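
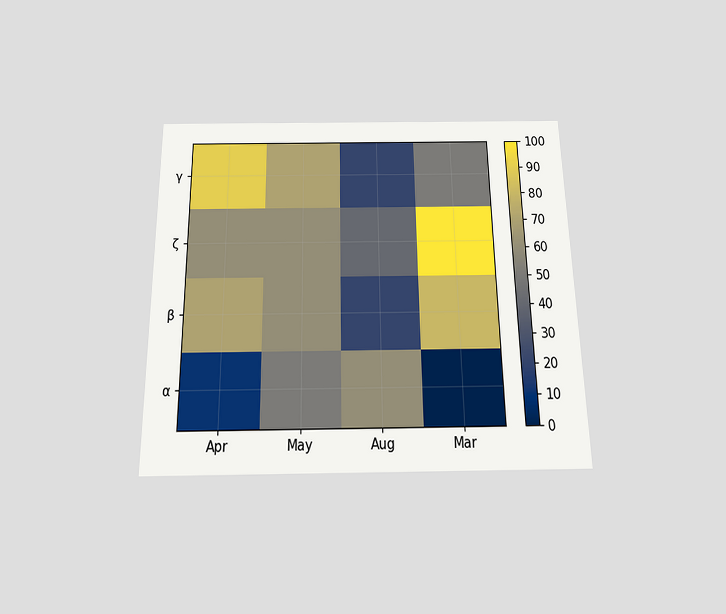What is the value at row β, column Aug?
20

The chart is viewed slightly from below. Matching cell (β, Aug) against the colorbar gives 20.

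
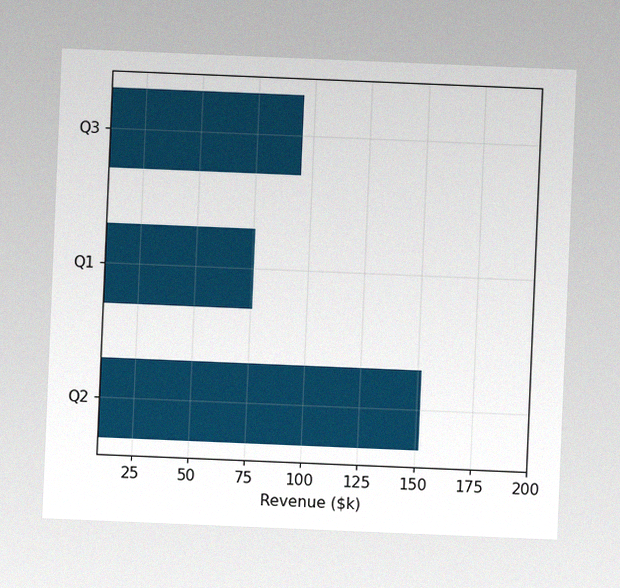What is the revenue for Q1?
The chart is tilted about 2° clockwise, with some photo noise. Reading along the chart's x-axis, the Q1 bar reaches $76k.

$76k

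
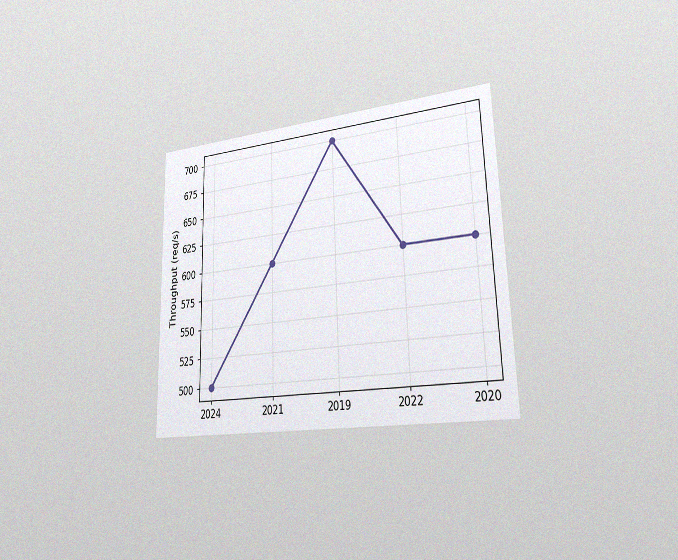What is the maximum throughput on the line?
700req/s

The chart is viewed slightly from the right, with some photo noise. The highest point is at 2019, and reading across to the y-axis gives 700req/s.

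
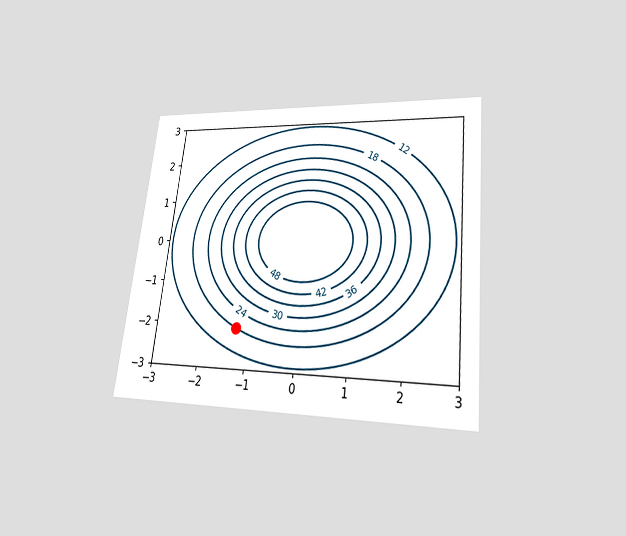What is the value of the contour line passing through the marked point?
The chart is tilted about 6° clockwise and viewed at a slight angle. The marked point sits on the contour labelled 18.

18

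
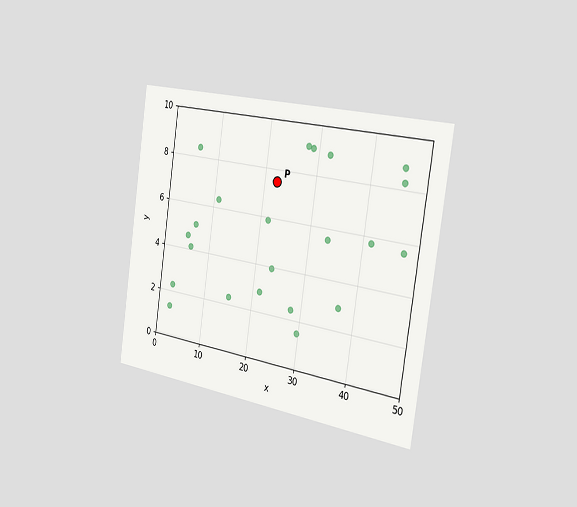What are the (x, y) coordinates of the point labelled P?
The chart is tilted about 8° clockwise and viewed slightly from the right. Following the gridlines from P to each axis, P sits at (22.5, 7.5).

(22.5, 7.5)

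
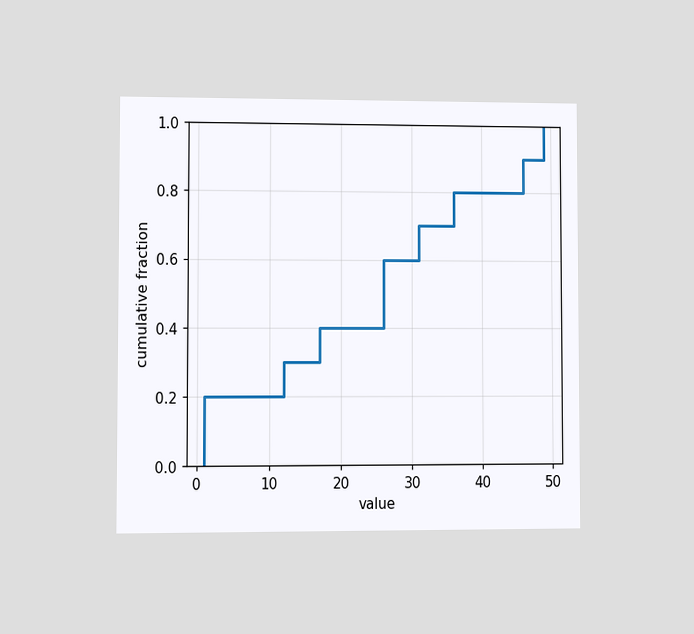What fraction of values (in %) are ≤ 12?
30%

The chart is viewed at a slight angle. At x=12 the ECDF step is at 30%.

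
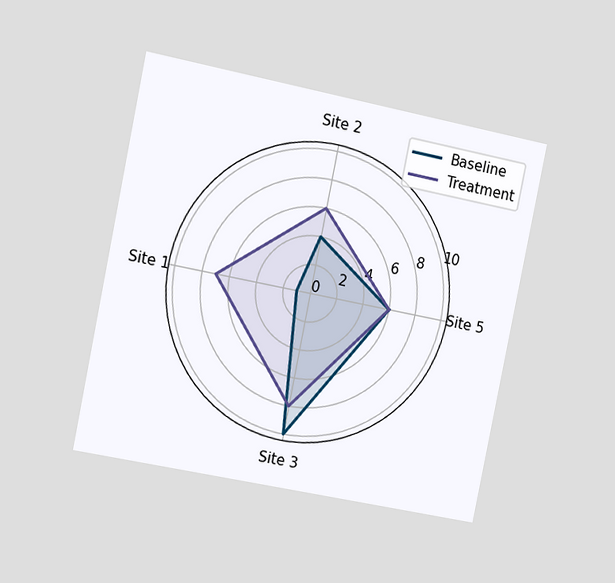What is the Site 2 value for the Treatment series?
The chart is tilted about 11° clockwise and viewed slightly from the left. On the Site 2 axis, Treatment reaches 6.

6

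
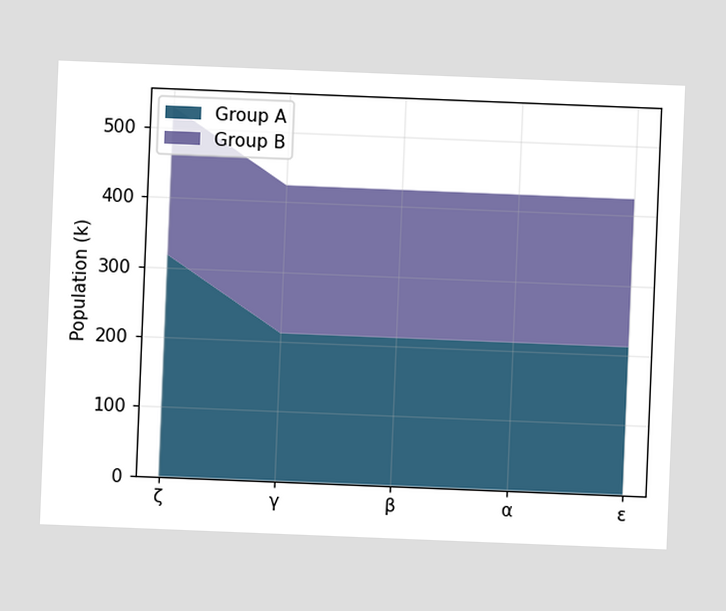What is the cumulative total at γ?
424k

The chart is tilted about 2° clockwise. The stacked total at γ reaches 424k.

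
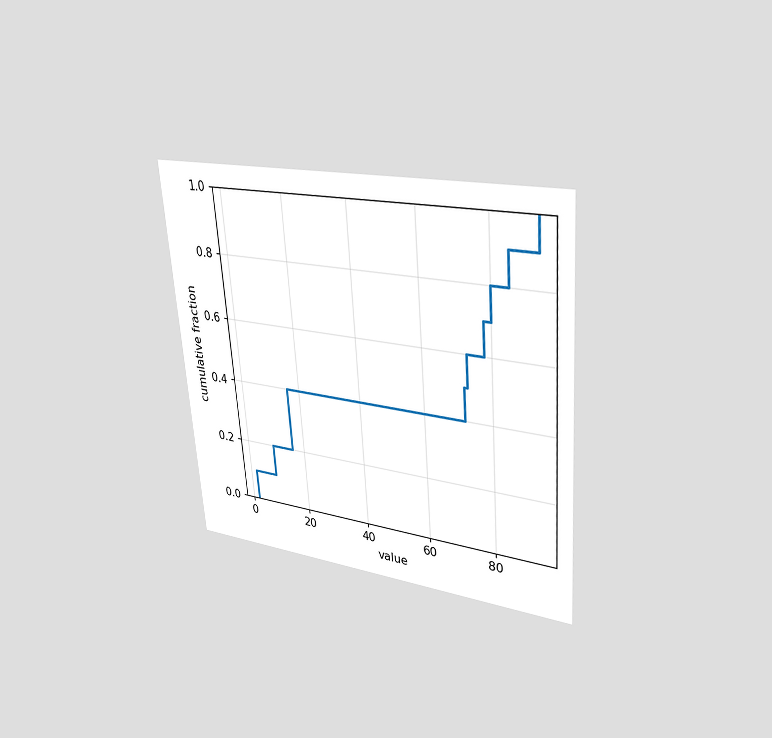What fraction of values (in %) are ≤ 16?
The chart is tilted about 4° counter-clockwise and viewed at a slight angle. At x=16 the ECDF step is at 40%.

40%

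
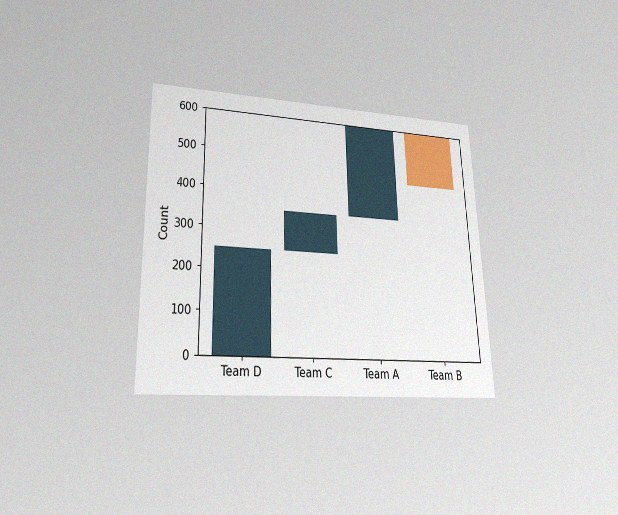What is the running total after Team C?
The chart is viewed at a slight angle, with some photo noise. After Team C the running total reaches 350.

350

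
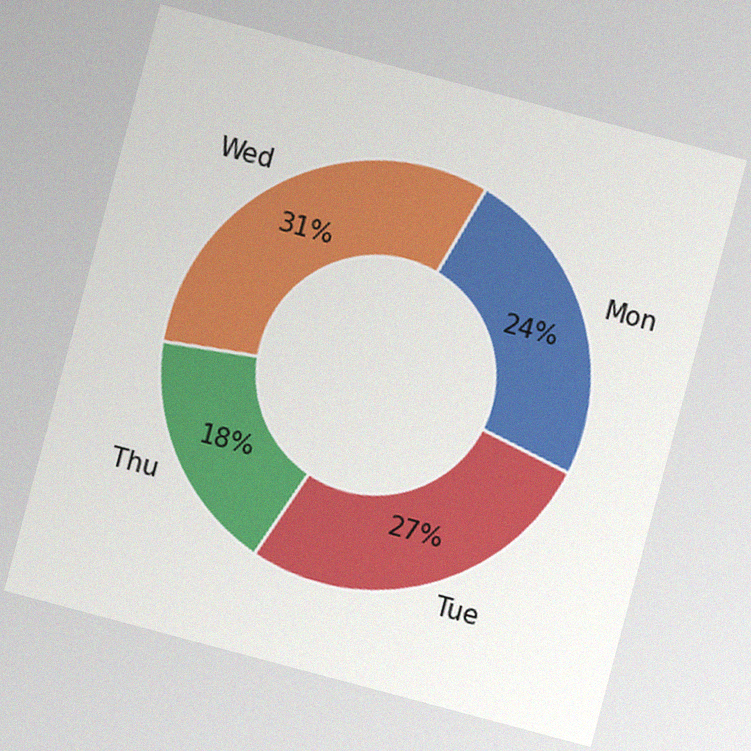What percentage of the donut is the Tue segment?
27%

The chart is tilted about 15° clockwise, with some photo noise. The Tue segment takes up 27% of the ring.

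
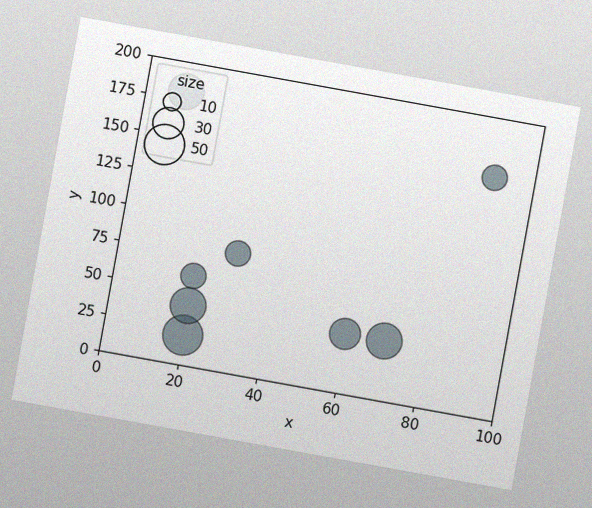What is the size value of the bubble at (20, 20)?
50

The chart is tilted about 10° clockwise, with some photo noise. Matching the bubble at (20, 20) against the size legend gives 50.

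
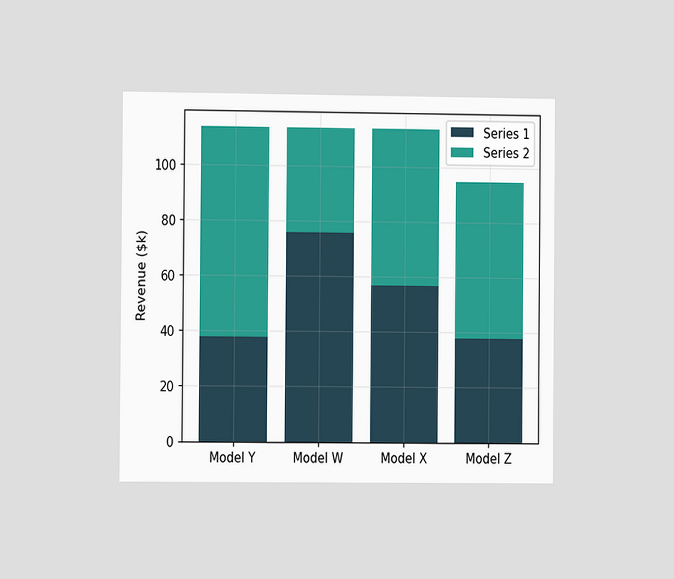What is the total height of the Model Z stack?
The chart is viewed at a slight angle. The Model Z stack's top reaches $95k on the y-axis.

$95k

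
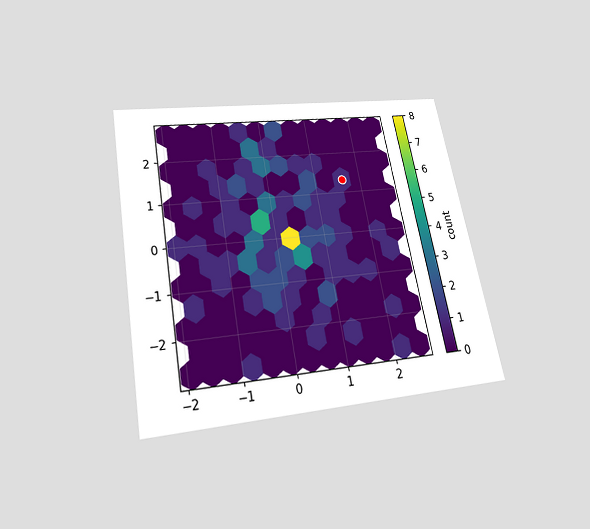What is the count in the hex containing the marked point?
1

The chart is tilted about 11° counter-clockwise and viewed slightly from below. The marked hex reads 1 on the colorbar.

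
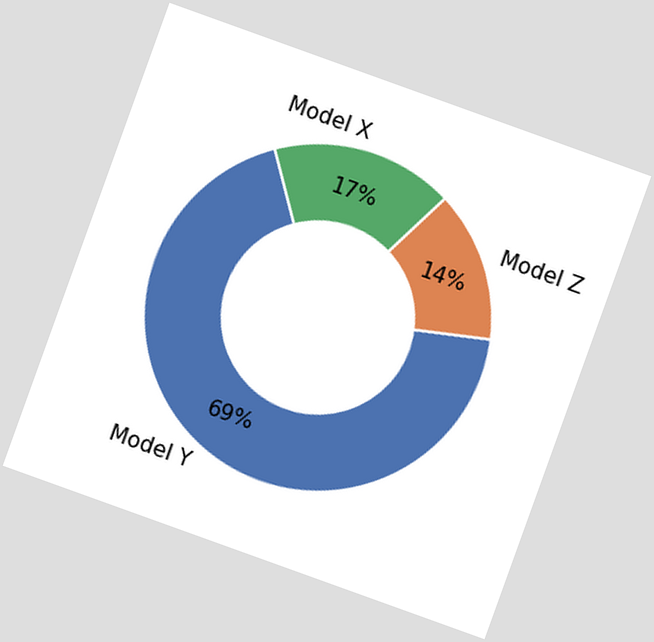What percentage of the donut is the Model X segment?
17%

The chart is tilted about 20° clockwise. The Model X segment takes up 17% of the ring.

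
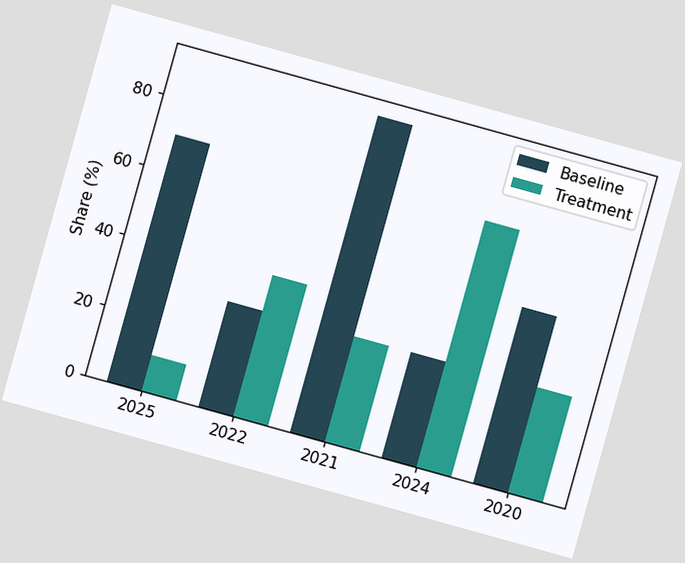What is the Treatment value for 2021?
30%

The chart is tilted about 16° clockwise. The Treatment bar at 2021 reaches 30% on the y-axis.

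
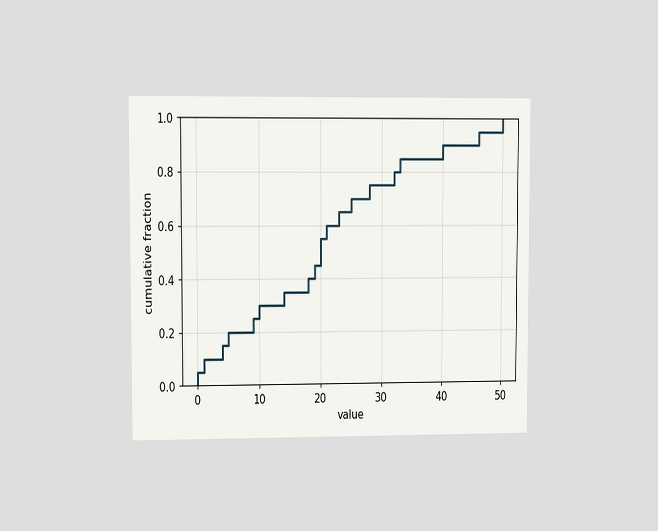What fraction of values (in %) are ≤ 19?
45%

The chart is viewed at a slight angle. At x=19 the ECDF step is at 45%.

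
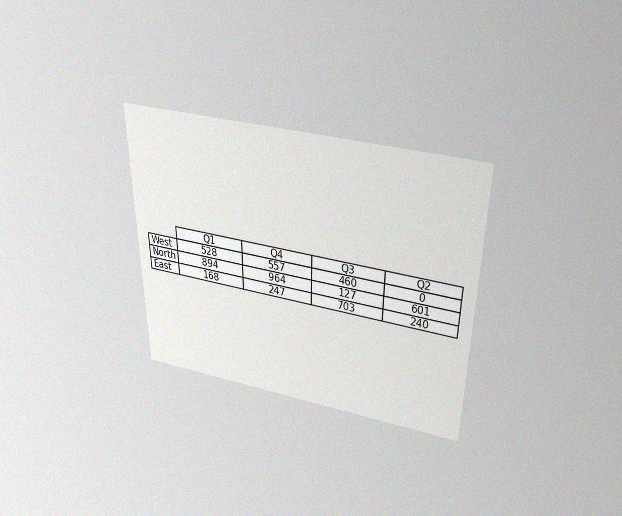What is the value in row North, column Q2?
601

The chart is viewed slightly from above, with some photo noise. The (North, Q2) cell reads 601.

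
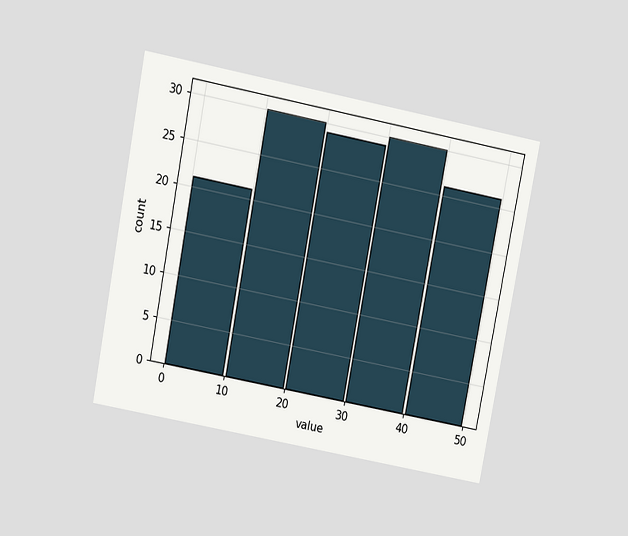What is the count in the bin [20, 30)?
29

The chart is tilted about 11° clockwise and viewed at a slight angle. The [20, 30) bin has height 29.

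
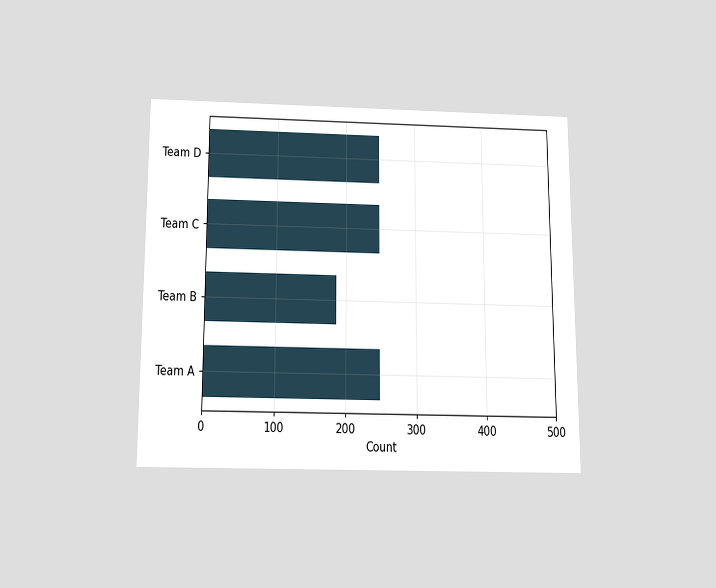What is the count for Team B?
The chart is viewed slightly from below. Reading along the chart's x-axis, the Team B bar reaches 186.

186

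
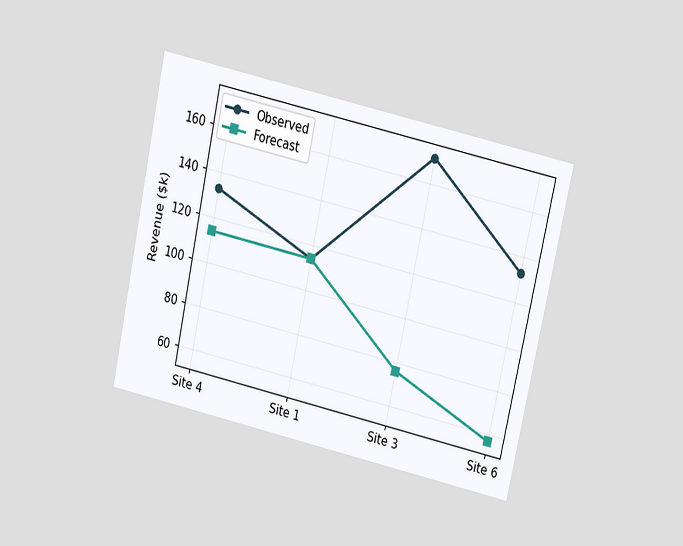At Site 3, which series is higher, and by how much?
Observed, by $95k

The chart is tilted about 12° clockwise and viewed slightly from above. At Site 3, Observed sits above the other line by $95k.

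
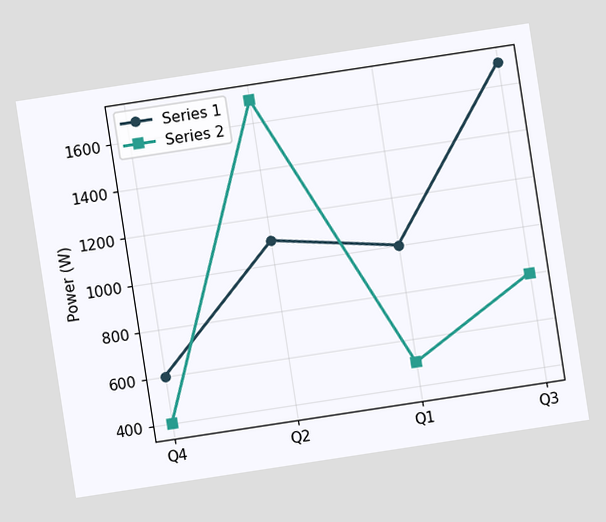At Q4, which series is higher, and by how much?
Series 1, by 200W

The chart is tilted about 9° counter-clockwise. At Q4, Series 1 sits above the other line by 200W.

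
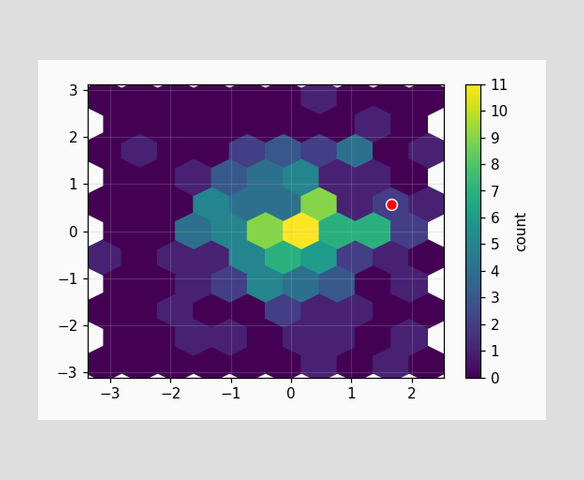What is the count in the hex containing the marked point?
2

The marked hex reads 2 on the colorbar.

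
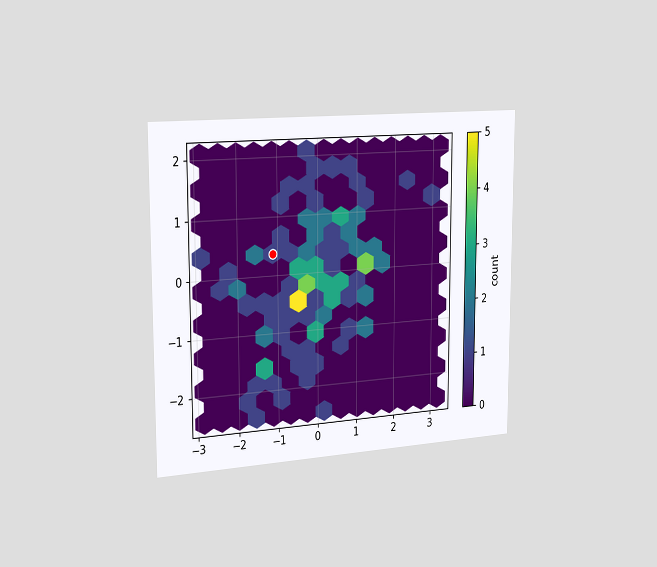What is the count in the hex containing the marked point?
The chart is viewed slightly from the left. The marked hex reads 1 on the colorbar.

1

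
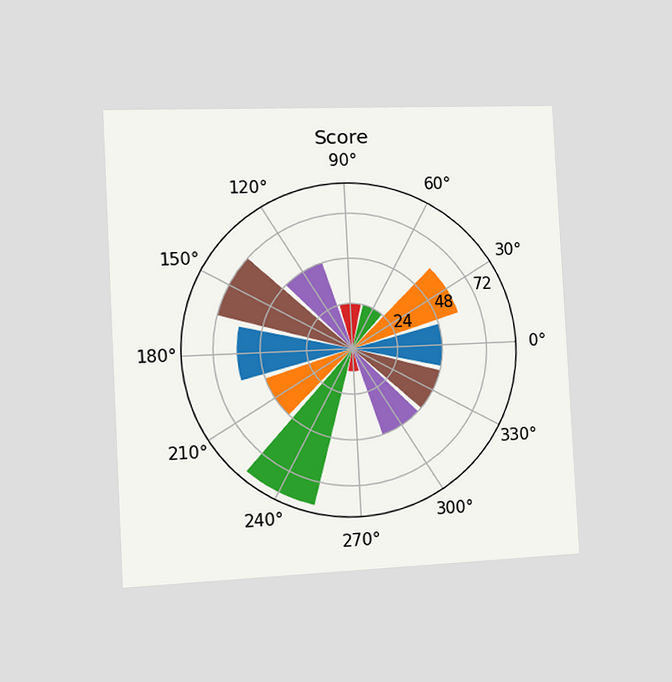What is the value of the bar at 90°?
The chart is tilted about 3° counter-clockwise and viewed slightly from the left. The bar at 90° reaches 24 on the radial axis.

24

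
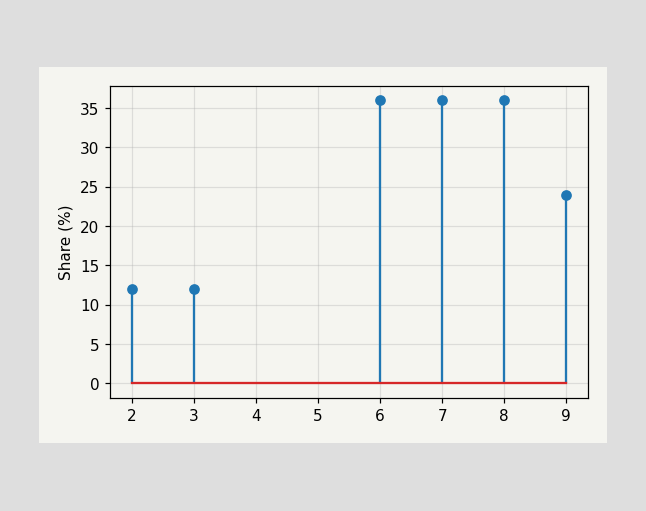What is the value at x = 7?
36%

The stem at x=7 reaches 36%.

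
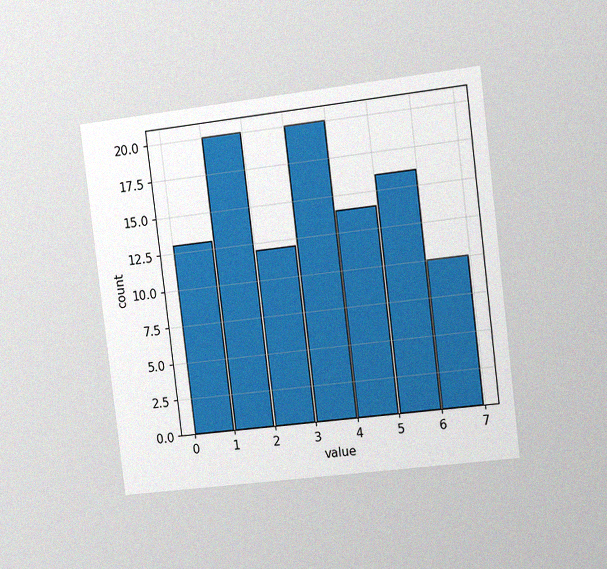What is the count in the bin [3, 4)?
The chart is tilted about 7° counter-clockwise and viewed slightly from the right, with some photo noise. The [3, 4) bin has height 20.

20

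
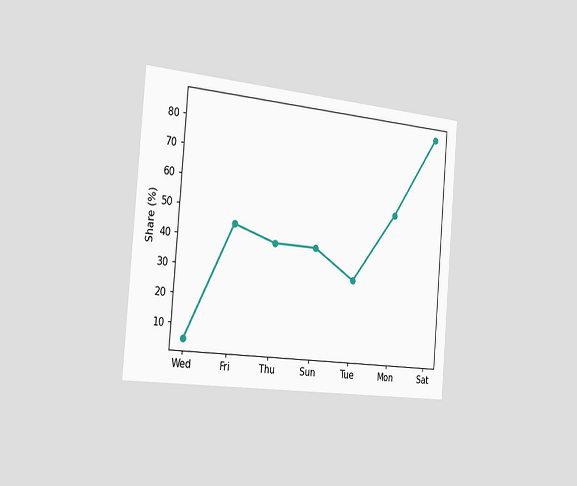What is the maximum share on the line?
85%

The chart is tilted about 5° clockwise and viewed slightly from the left. The highest point is at Sat, and reading across to the y-axis gives 85%.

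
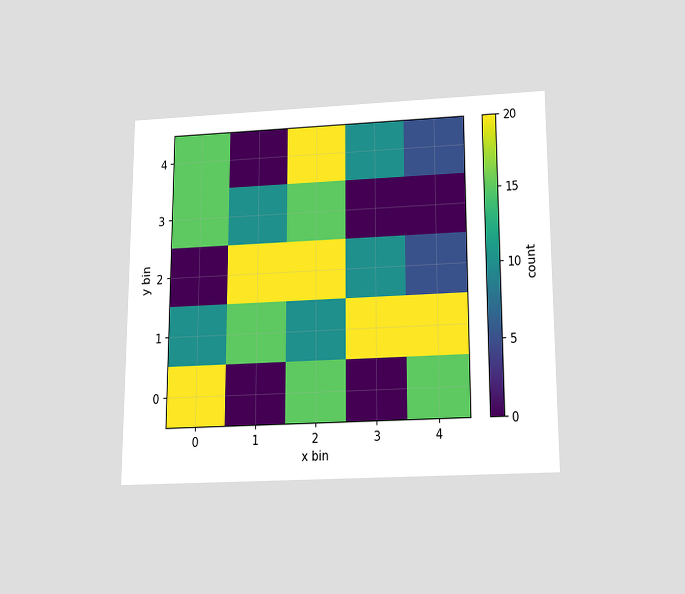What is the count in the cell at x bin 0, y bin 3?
15

The chart is viewed slightly from below. Matching the cell (0, 3) against the colorbar gives 15.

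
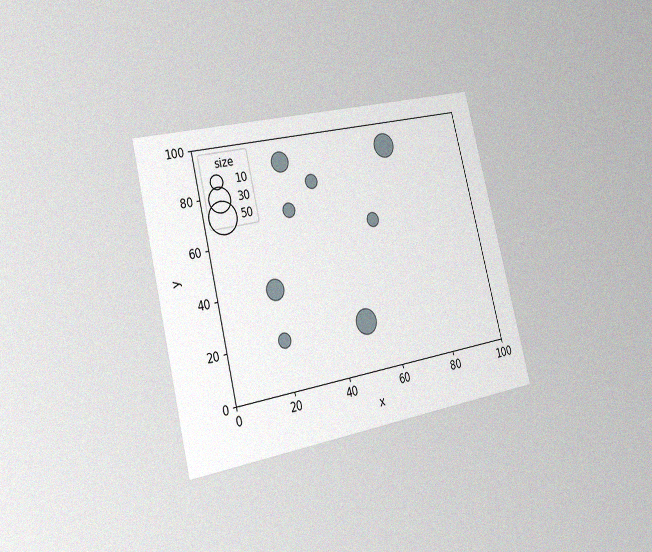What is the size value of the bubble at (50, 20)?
The chart is tilted about 14° counter-clockwise and viewed slightly from the left, with some photo noise. Matching the bubble at (50, 20) against the size legend gives 30.

30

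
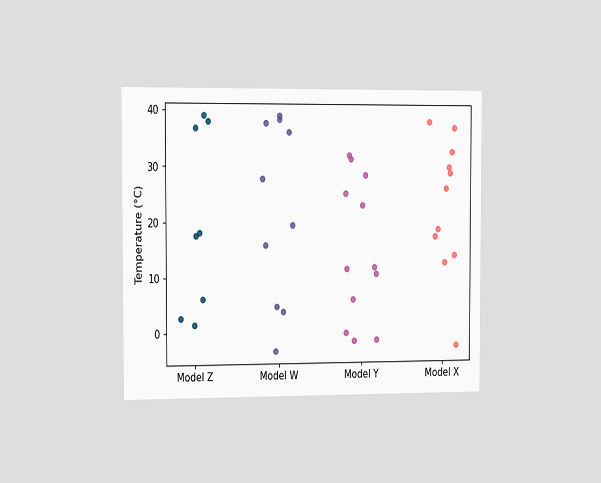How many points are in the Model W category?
The chart is viewed slightly from the left. Counting the markers in the Model W column gives 10.

10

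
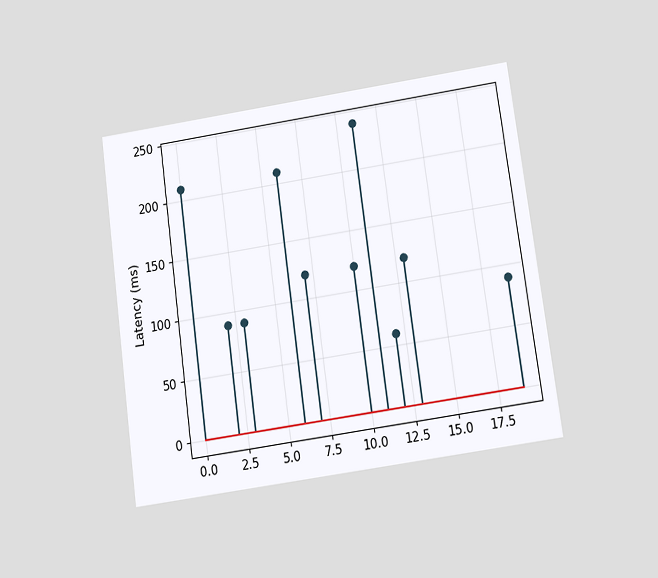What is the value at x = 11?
240ms

The chart is tilted about 8° counter-clockwise and viewed slightly from below. The stem at x=11 reaches 240ms.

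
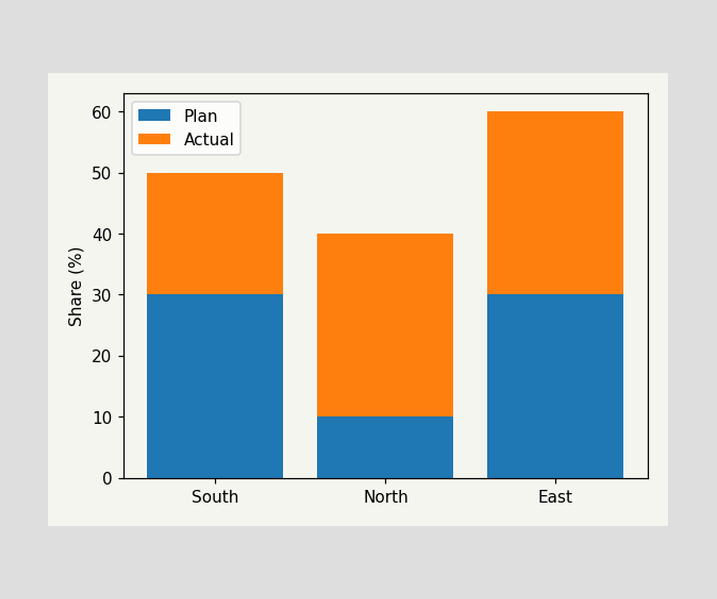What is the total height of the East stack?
The East stack's top reaches 60% on the y-axis.

60%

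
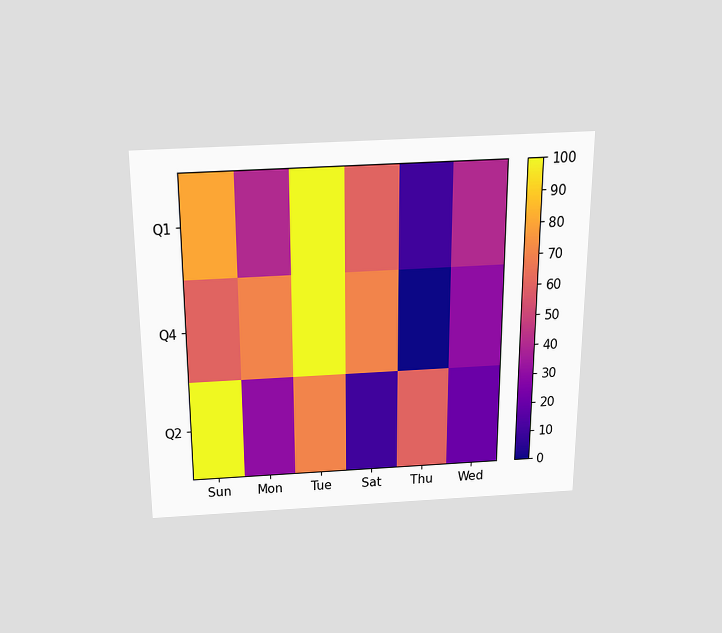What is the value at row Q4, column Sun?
60

The chart is viewed slightly from above. Matching cell (Q4, Sun) against the colorbar gives 60.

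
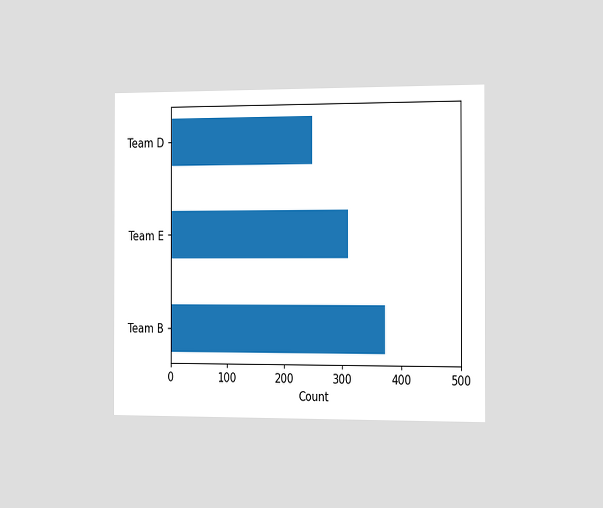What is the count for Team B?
372

The chart is viewed slightly from the right. Reading along the chart's x-axis, the Team B bar reaches 372.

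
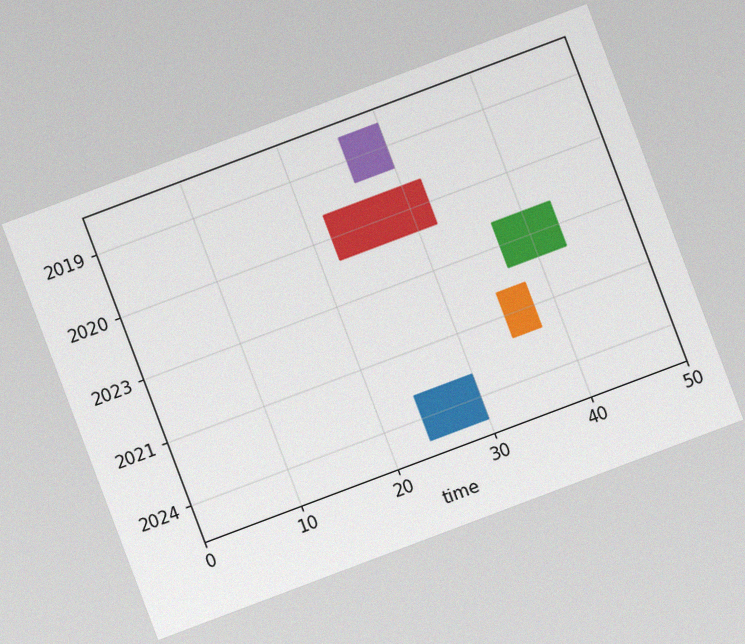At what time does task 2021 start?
The chart is tilted about 21° counter-clockwise, with some photo noise. The 2021 bar begins at t=35.

35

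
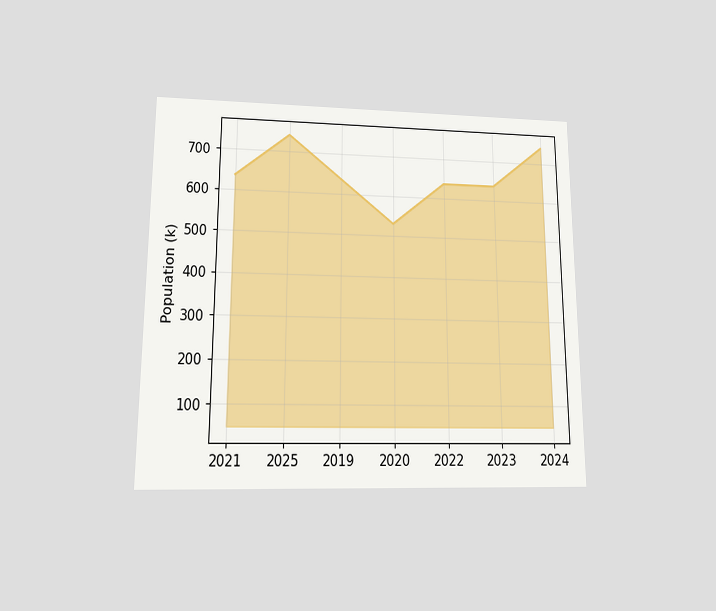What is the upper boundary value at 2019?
636k

The chart is viewed at a slight angle. At 2019 the upper boundary is at 636k.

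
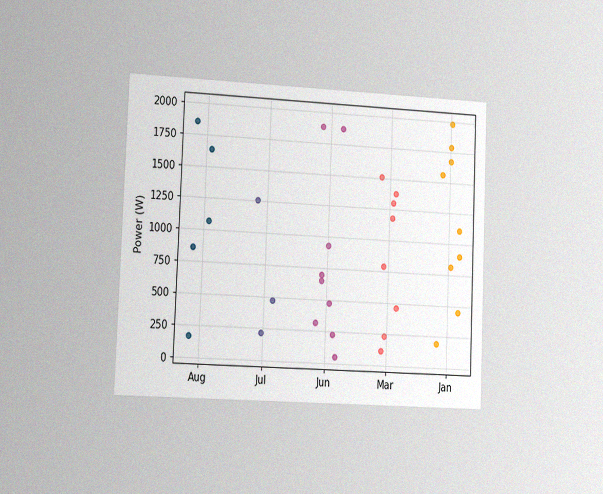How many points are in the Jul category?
The chart is tilted about 2° clockwise and viewed slightly from the left, with some photo noise. Counting the markers in the Jul column gives 3.

3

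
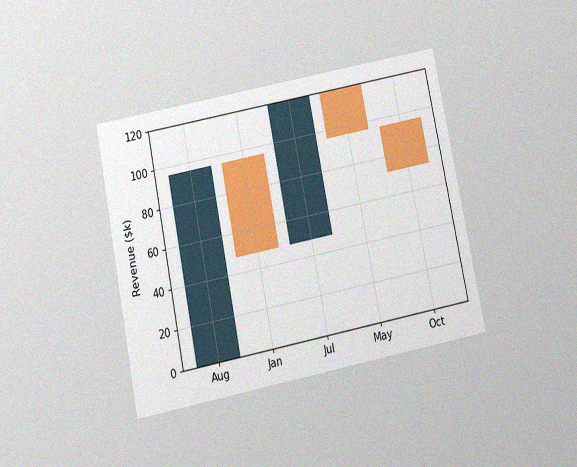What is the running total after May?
The chart is tilted about 11° counter-clockwise and viewed slightly from below, with some photo noise. After May the running total reaches $96k.

$96k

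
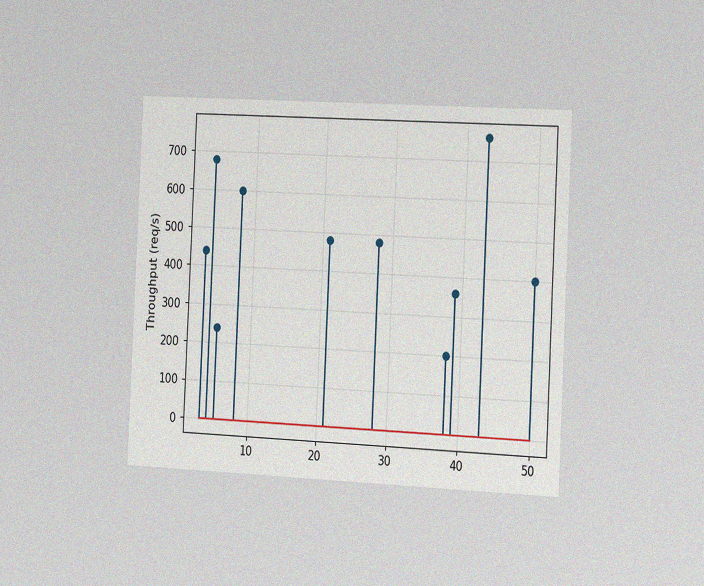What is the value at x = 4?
680req/s

The chart is tilted about 3° clockwise and viewed slightly from the right, with some photo noise. The stem at x=4 reaches 680req/s.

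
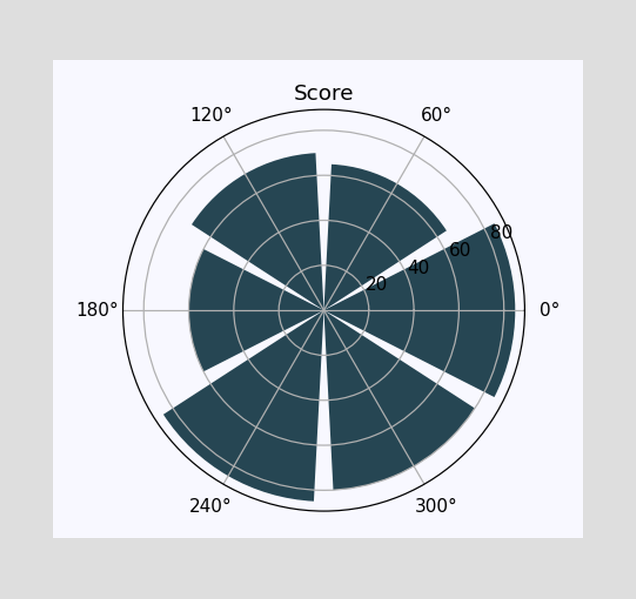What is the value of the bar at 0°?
The bar at 0° reaches 85 on the radial axis.

85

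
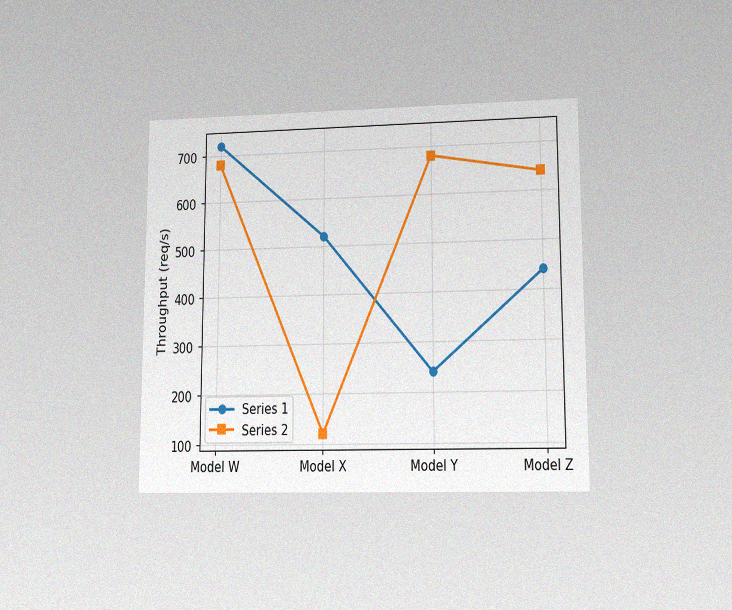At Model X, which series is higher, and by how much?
The chart is viewed at a slight angle, with some photo noise. At Model X, Series 1 sits above the other line by 400req/s.

Series 1, by 400req/s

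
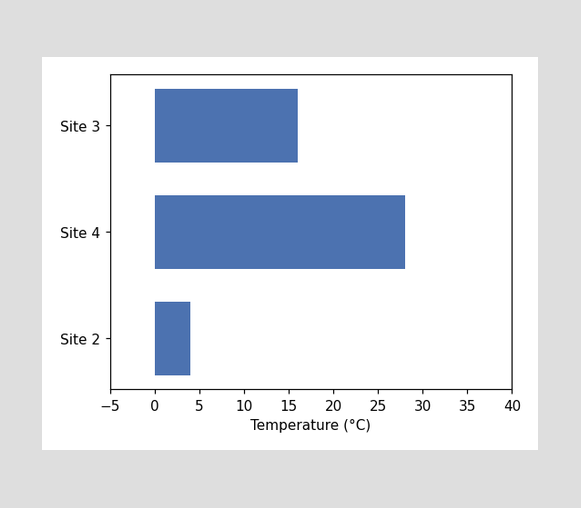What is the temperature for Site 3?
16°C

Reading along the chart's x-axis, the Site 3 bar reaches 16°C.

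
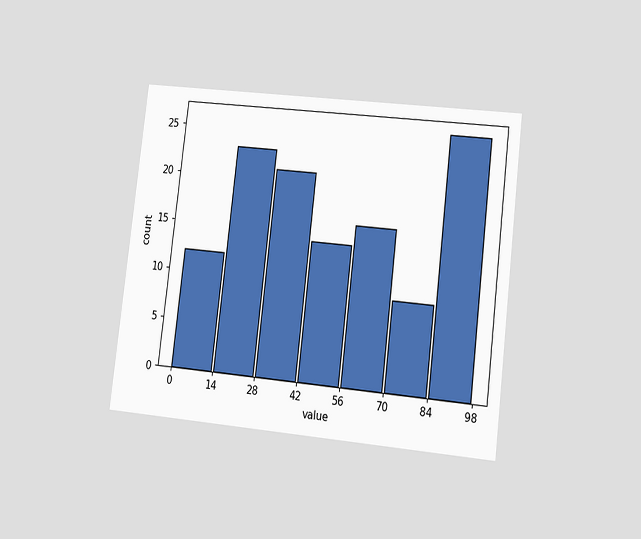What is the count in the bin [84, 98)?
The chart is tilted about 7° clockwise and viewed at a slight angle. The [84, 98) bin has height 26.

26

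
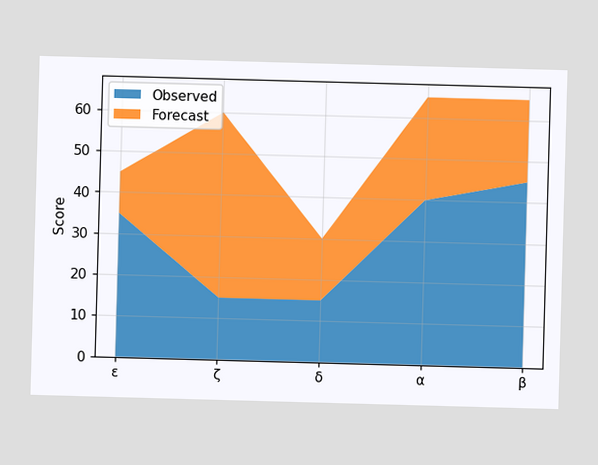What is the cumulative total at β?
65

The stacked total at β reaches 65.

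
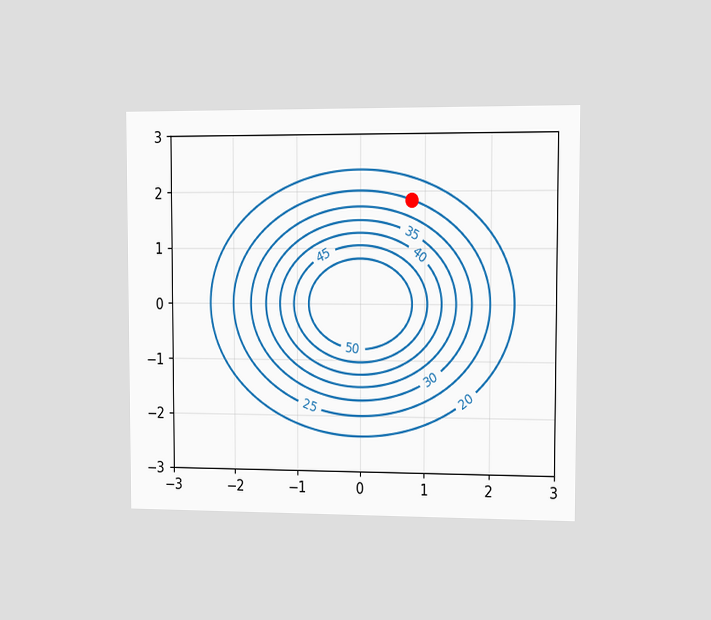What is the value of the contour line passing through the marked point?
The chart is viewed slightly from the right. The marked point sits on the contour labelled 25.

25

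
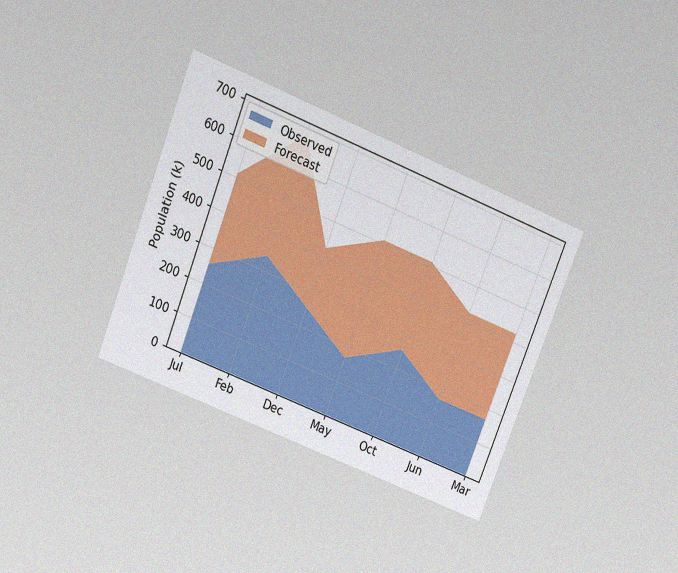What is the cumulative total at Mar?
The chart is tilted about 21° clockwise and viewed slightly from above, with some photo noise. The stacked total at Mar reaches 425k.

425k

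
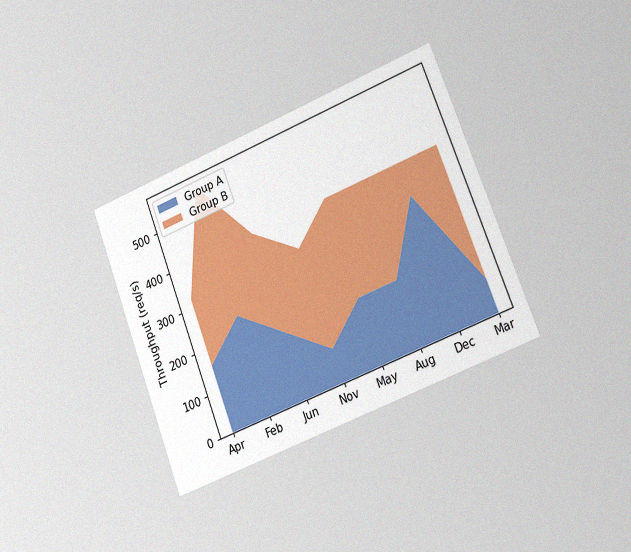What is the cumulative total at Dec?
400req/s

The chart is tilted about 21° counter-clockwise and viewed slightly from the right, with some photo noise. The stacked total at Dec reaches 400req/s.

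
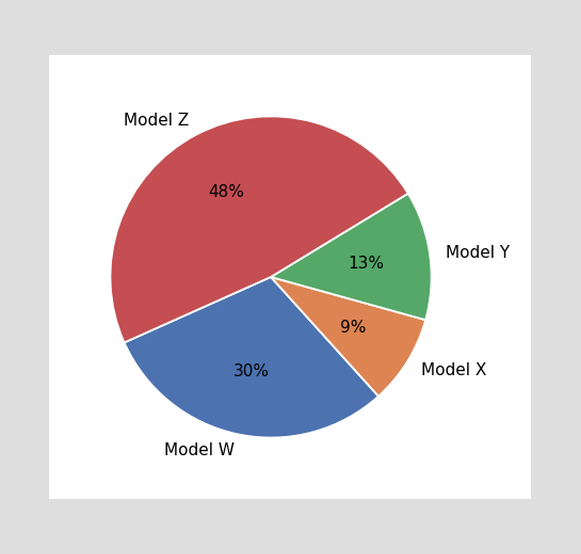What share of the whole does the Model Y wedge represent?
The Model Y slice takes up 13% of the pie.

13%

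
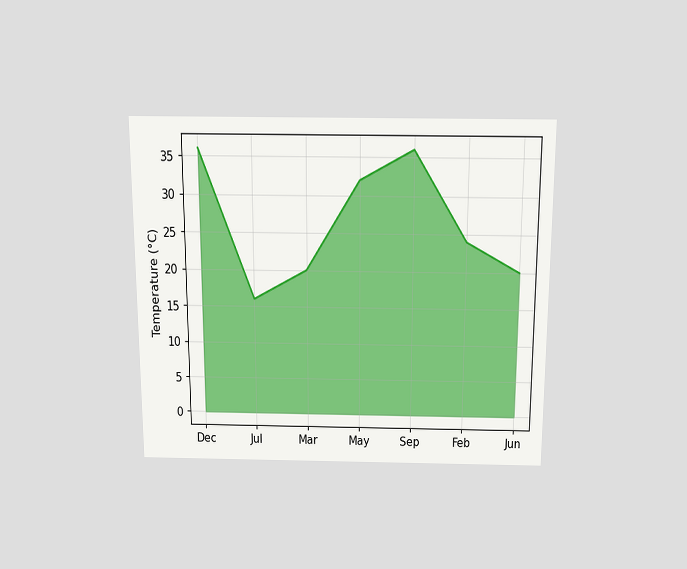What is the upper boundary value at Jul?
16°C

The chart is viewed slightly from above. At Jul the upper boundary is at 16°C.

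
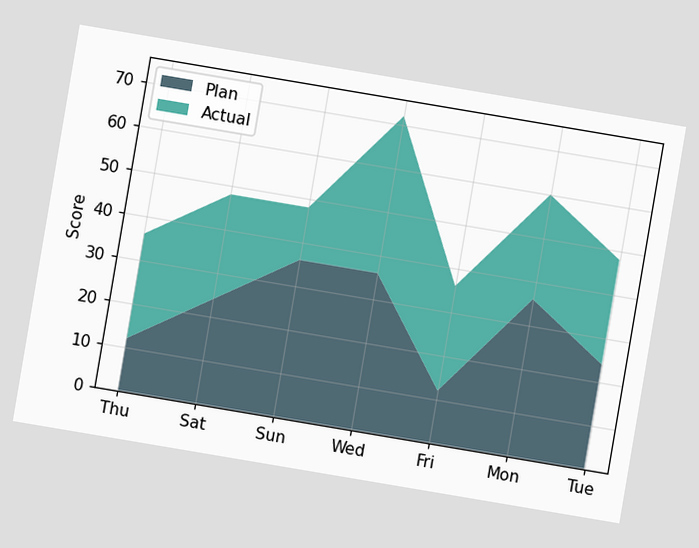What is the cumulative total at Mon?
The chart is tilted about 10° clockwise. The stacked total at Mon reaches 60.

60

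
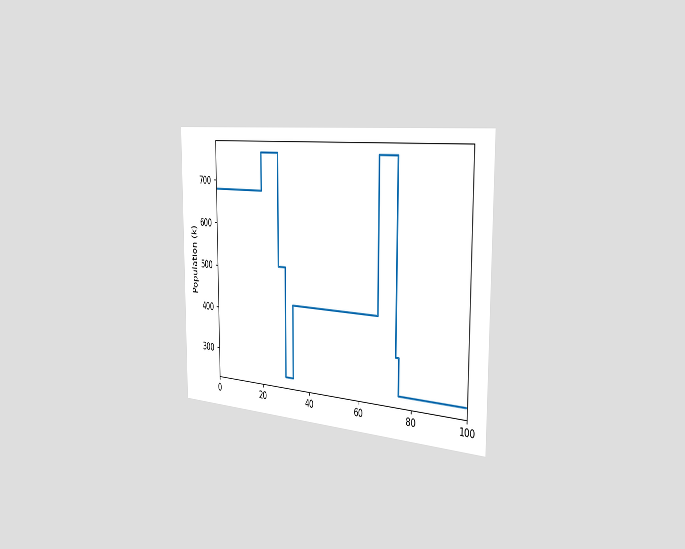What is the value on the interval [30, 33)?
The chart is viewed slightly from the right. On [30, 33) the step sits at 255k.

255k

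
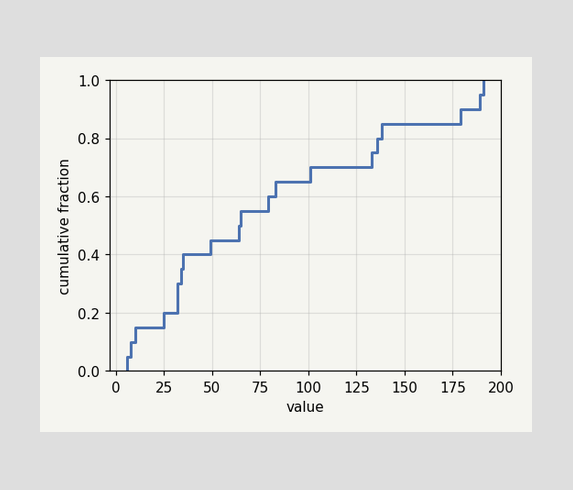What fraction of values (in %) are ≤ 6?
At x=6 the ECDF step is at 5%.

5%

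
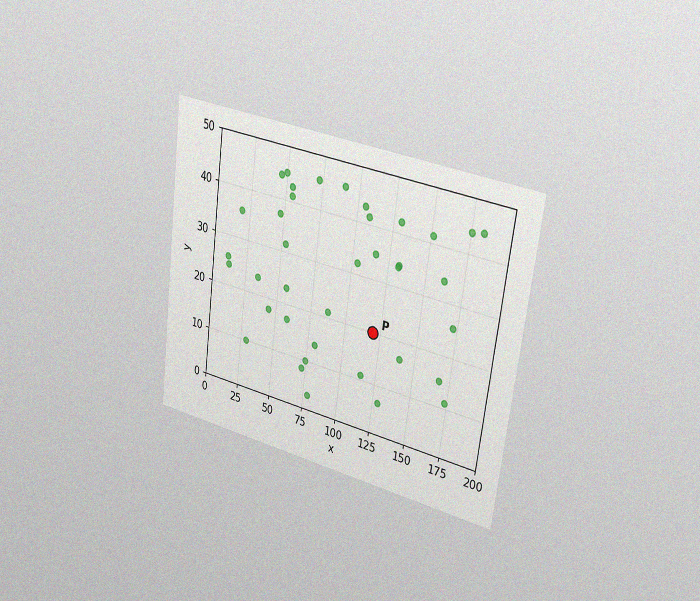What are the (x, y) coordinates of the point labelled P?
The chart is tilted about 7° clockwise and viewed slightly from the right, with some photo noise. Following the gridlines from P to each axis, P sits at (120, 20).

(120, 20)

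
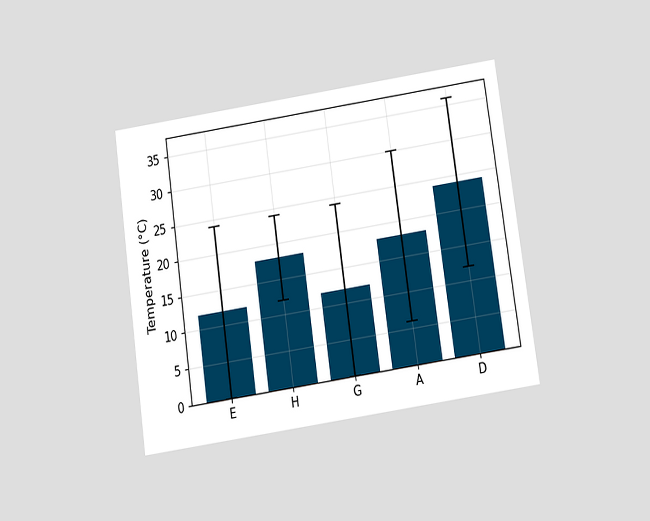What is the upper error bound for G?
The chart is tilted about 8° counter-clockwise and viewed slightly from below. The G bar's upper whisker reaches 24°C.

24°C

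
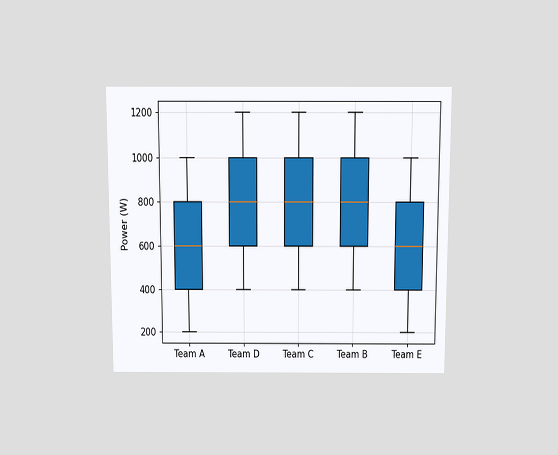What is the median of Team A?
The chart is viewed slightly from above. The median line in the Team A box sits at 600W.

600W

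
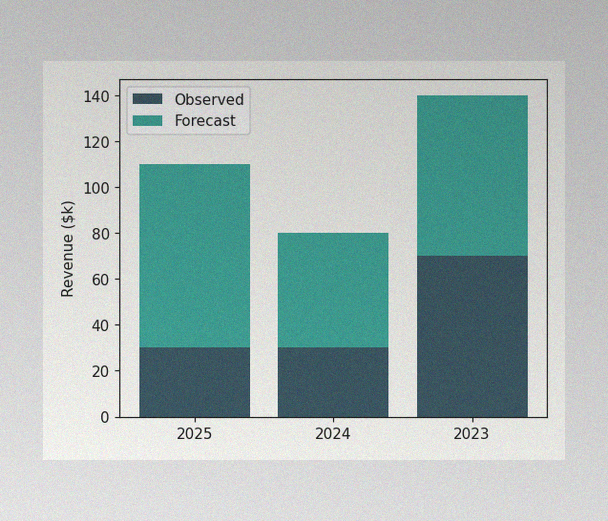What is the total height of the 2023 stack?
The image has some photo noise and uneven lighting. The 2023 stack's top reaches $140k on the y-axis.

$140k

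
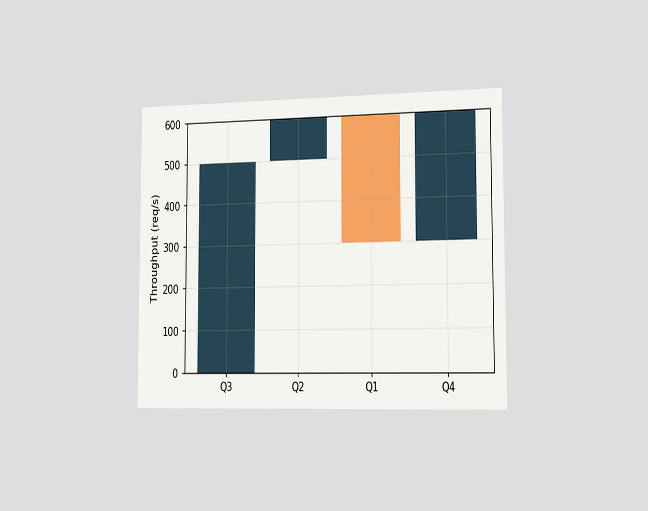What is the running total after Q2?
The chart is viewed slightly from the right. After Q2 the running total reaches 600req/s.

600req/s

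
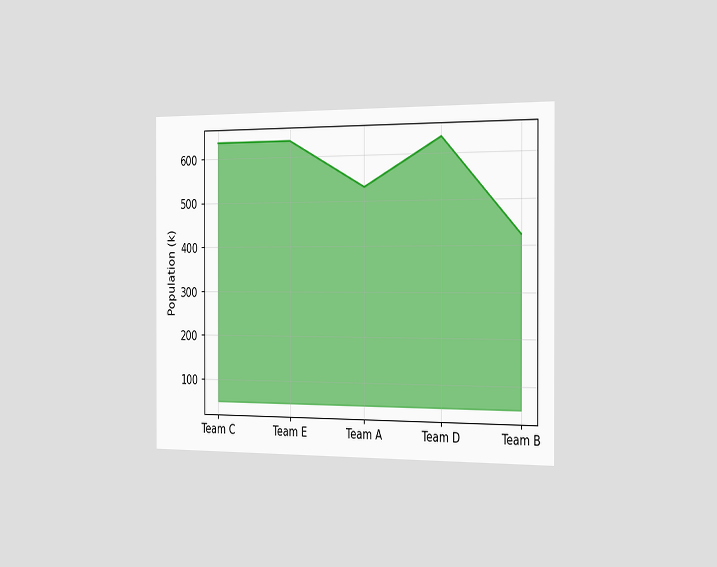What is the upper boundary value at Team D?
The chart is viewed slightly from the right. At Team D the upper boundary is at 636k.

636k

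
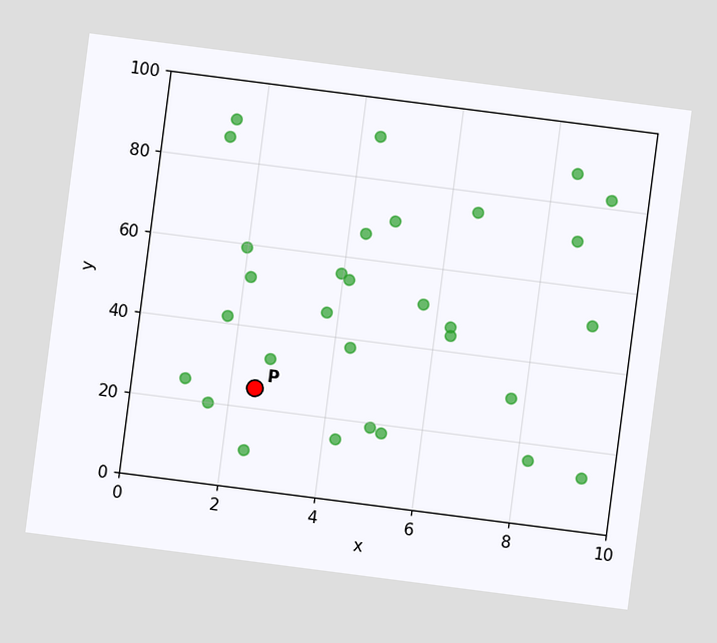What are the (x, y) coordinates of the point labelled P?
The chart is tilted about 7° clockwise. Following the gridlines from P to each axis, P sits at (2.5, 25).

(2.5, 25)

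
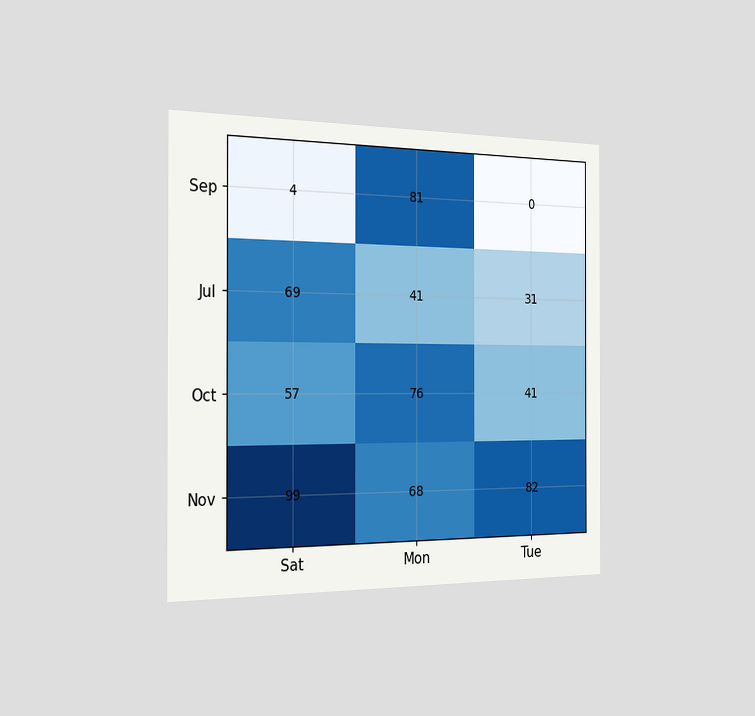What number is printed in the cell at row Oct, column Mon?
76

The chart is viewed slightly from the left. The (Oct, Mon) cell reads 76.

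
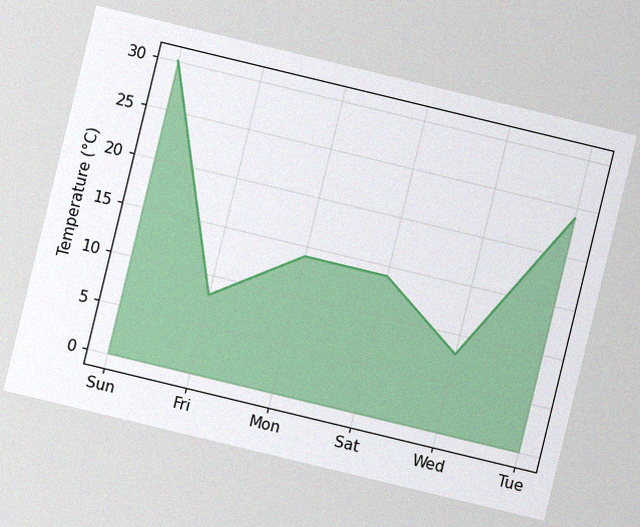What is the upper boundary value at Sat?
14°C

The chart is tilted about 14° clockwise, with some photo noise. At Sat the upper boundary is at 14°C.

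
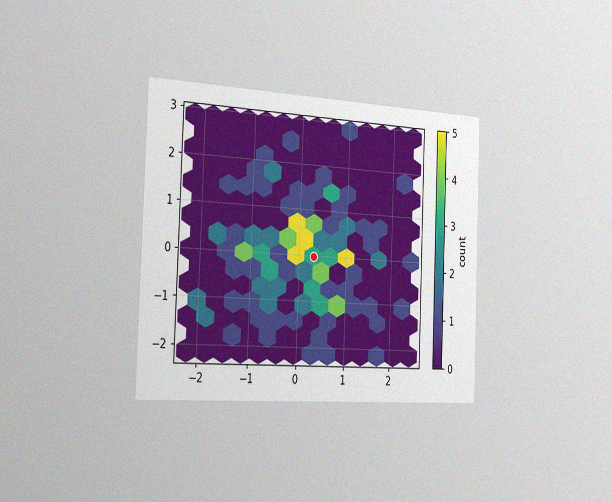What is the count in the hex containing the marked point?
3

The chart is tilted about 2° clockwise and viewed slightly from the left, with some photo noise. The marked hex reads 3 on the colorbar.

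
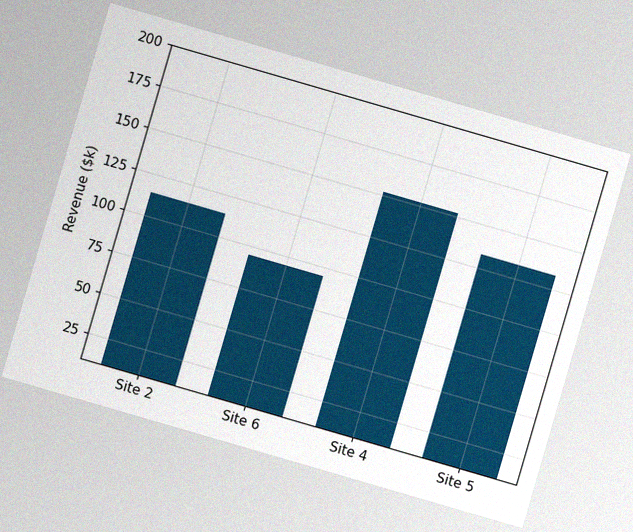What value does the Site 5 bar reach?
$133k

The chart is tilted about 16° clockwise, with some photo noise. Reading along the chart's y-axis, the Site 5 bar reaches $133k.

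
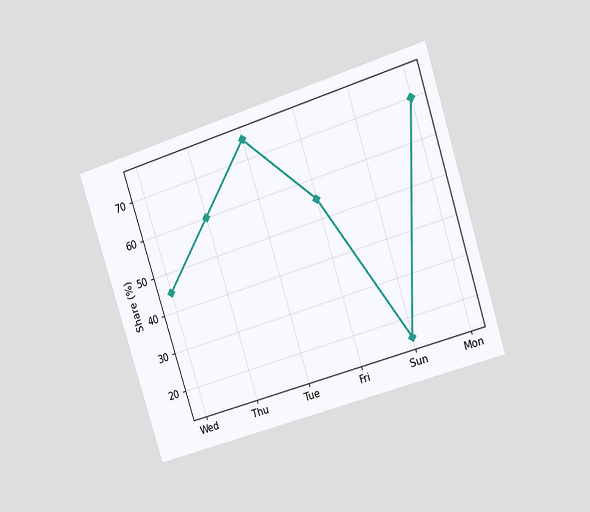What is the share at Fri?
The chart is tilted about 17° counter-clockwise and viewed at a slight angle. At Fri, the line is at 55%.

55%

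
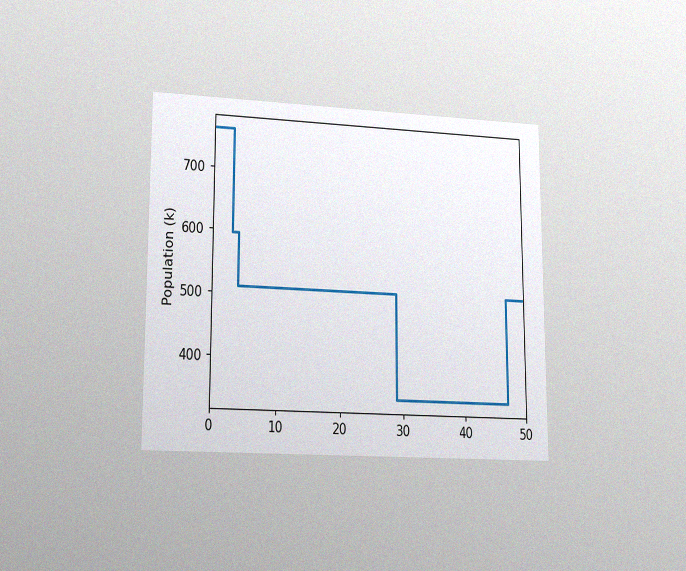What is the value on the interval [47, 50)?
510k

The chart is viewed at a slight angle, with some photo noise. On [47, 50) the step sits at 510k.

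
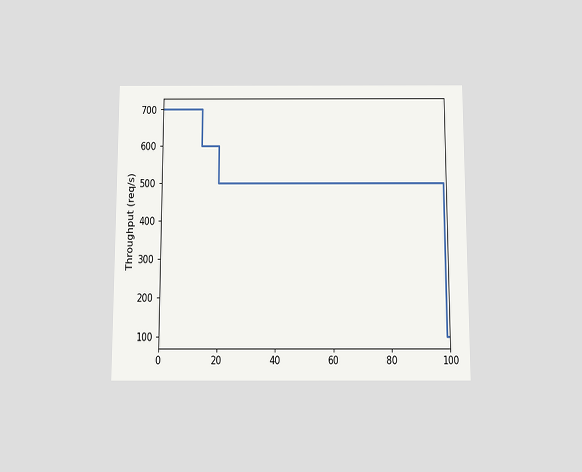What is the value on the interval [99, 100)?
The chart is viewed slightly from below. On [99, 100) the step sits at 100req/s.

100req/s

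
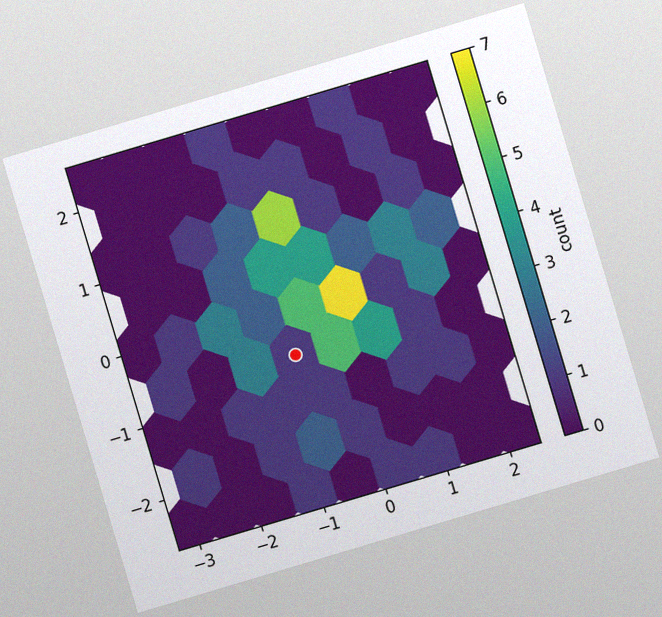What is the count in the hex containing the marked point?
The chart is tilted about 17° counter-clockwise, with some photo noise. The marked hex reads 1 on the colorbar.

1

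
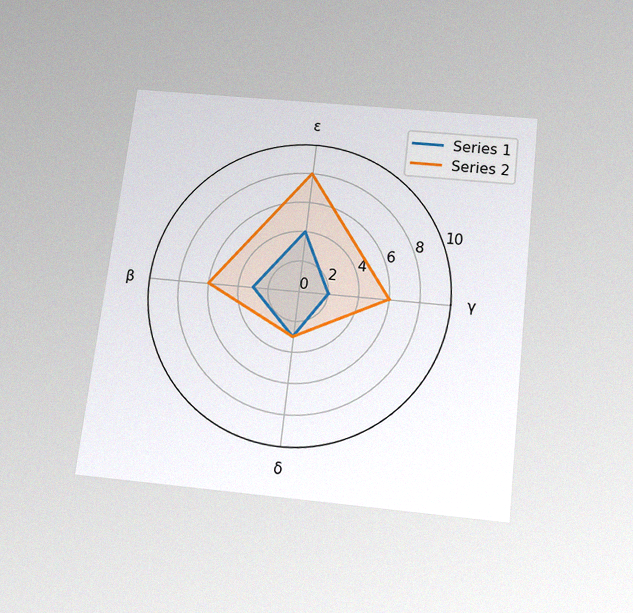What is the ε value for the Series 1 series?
The chart is tilted about 7° clockwise and viewed slightly from below, with some photo noise. On the ε axis, Series 1 reaches 4.

4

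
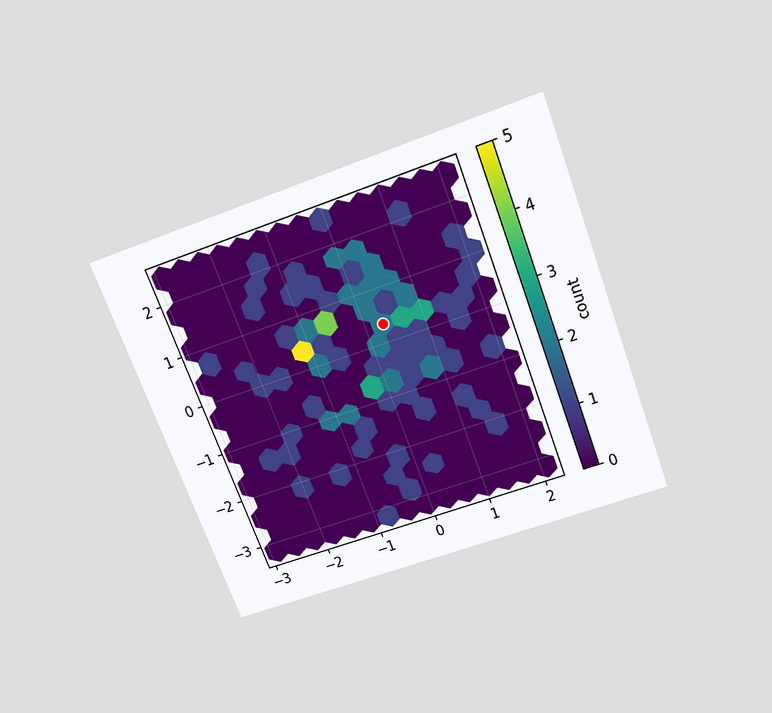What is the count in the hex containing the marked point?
2

The chart is tilted about 21° counter-clockwise and viewed slightly from above. The marked hex reads 2 on the colorbar.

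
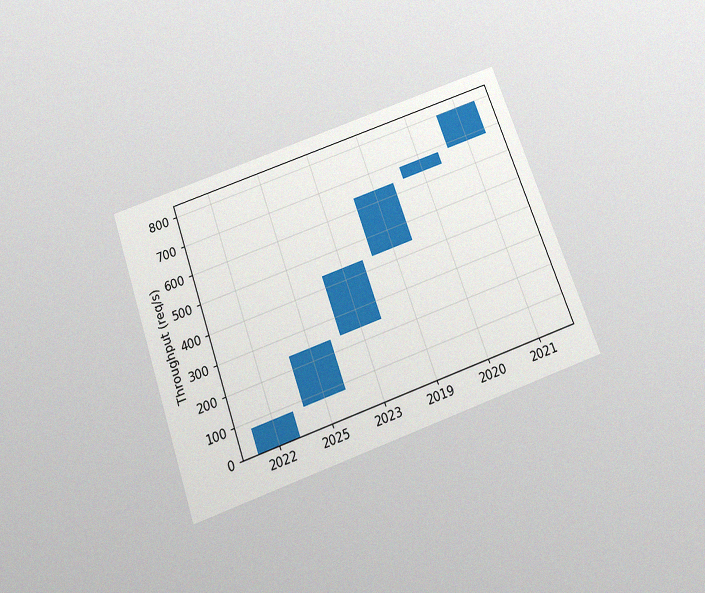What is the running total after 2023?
440req/s

The chart is tilted about 19° counter-clockwise and viewed slightly from below, with some photo noise. After 2023 the running total reaches 440req/s.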